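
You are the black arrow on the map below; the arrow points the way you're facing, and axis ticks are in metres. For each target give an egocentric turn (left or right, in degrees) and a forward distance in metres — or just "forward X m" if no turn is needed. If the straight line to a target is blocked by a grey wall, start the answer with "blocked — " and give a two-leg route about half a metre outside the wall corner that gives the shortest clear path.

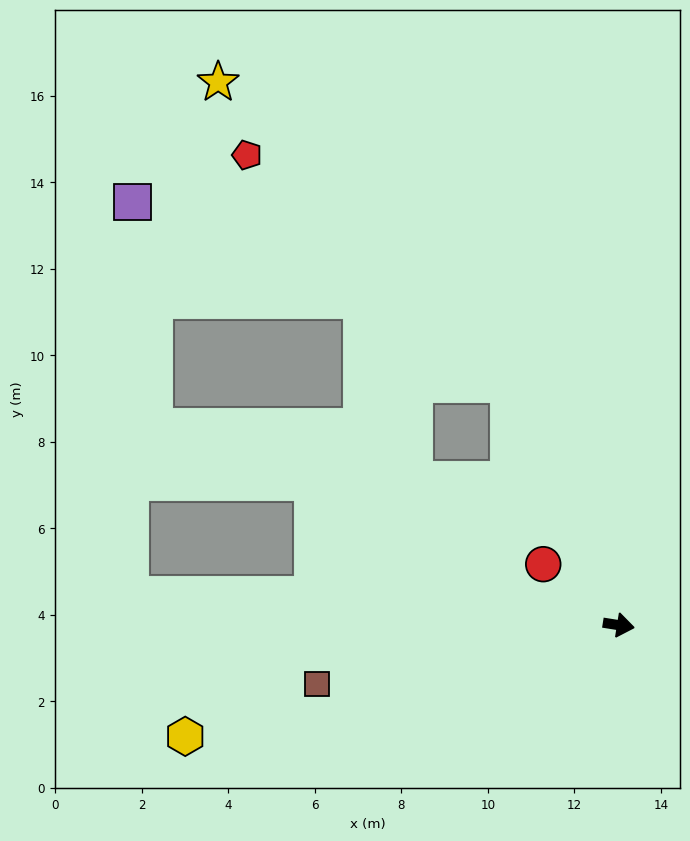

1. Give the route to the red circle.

turn left 150°, forward 2.2 m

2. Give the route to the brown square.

turn right 160°, forward 7.1 m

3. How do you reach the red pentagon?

blocked — turn left 124°, forward 6.1 m, then turn left 24°, forward 8.0 m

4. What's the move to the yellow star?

blocked — turn left 124°, forward 6.1 m, then turn left 19°, forward 9.7 m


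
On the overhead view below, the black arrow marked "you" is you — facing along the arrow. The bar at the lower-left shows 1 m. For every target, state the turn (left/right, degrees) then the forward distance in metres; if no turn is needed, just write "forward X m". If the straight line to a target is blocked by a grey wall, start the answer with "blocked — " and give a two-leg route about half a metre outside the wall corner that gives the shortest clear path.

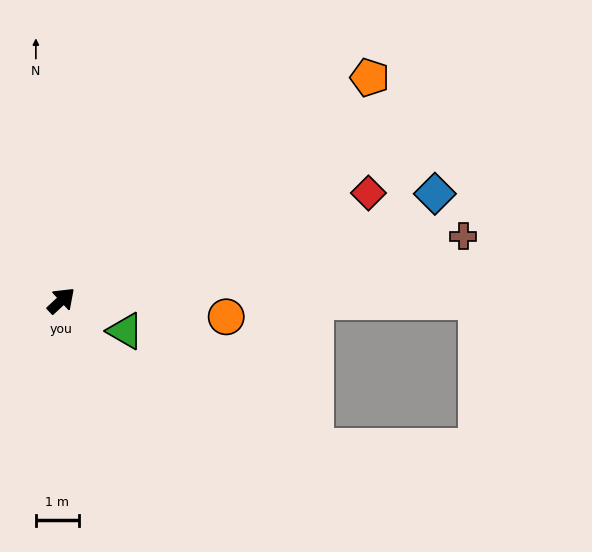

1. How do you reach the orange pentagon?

turn right 7°, forward 8.8 m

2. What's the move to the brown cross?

turn right 34°, forward 9.5 m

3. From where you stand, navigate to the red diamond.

turn right 24°, forward 7.6 m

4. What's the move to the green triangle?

turn right 68°, forward 1.6 m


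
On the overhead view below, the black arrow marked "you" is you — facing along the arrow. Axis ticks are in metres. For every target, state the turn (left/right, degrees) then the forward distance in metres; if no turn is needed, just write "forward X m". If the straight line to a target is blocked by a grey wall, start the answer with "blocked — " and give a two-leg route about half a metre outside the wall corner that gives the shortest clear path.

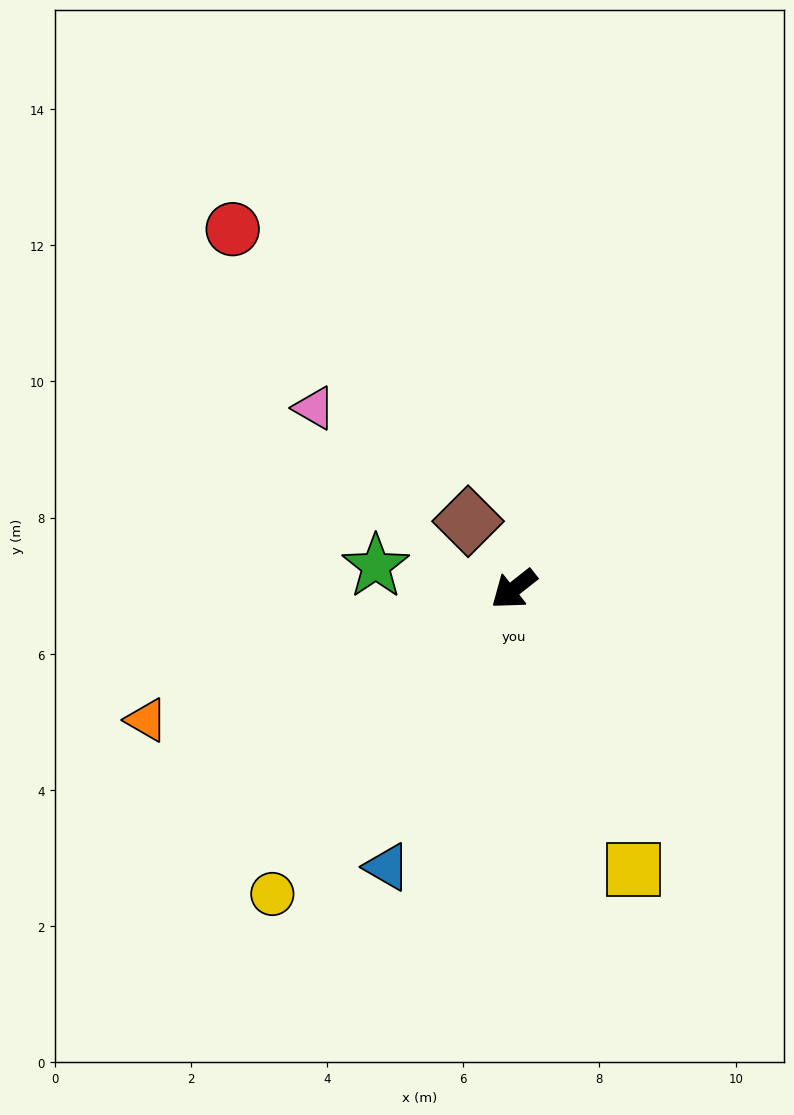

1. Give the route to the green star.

turn right 48°, forward 2.1 m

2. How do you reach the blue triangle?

turn left 27°, forward 4.5 m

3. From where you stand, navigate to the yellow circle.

turn left 13°, forward 5.7 m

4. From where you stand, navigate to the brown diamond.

turn right 94°, forward 1.2 m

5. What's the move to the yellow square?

turn left 75°, forward 4.5 m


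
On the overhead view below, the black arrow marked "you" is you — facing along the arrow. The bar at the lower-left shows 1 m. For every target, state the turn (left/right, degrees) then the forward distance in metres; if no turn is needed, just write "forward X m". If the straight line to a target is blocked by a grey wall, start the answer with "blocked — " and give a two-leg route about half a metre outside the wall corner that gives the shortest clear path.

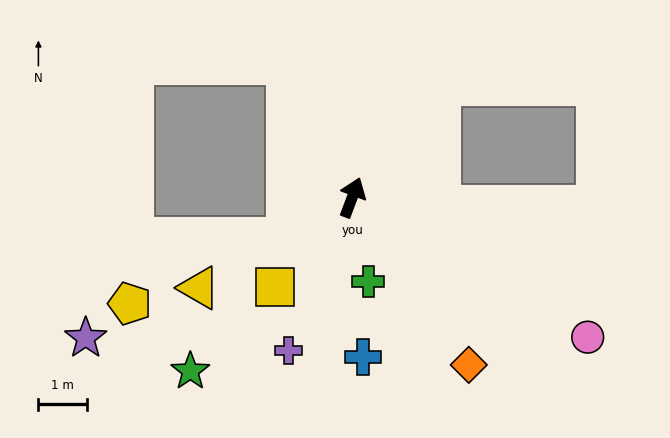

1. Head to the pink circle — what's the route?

turn right 100°, forward 5.7 m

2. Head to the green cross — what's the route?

turn right 149°, forward 1.8 m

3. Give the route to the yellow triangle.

turn left 141°, forward 3.7 m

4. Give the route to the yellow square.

turn left 160°, forward 2.5 m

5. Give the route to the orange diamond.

turn right 125°, forward 4.2 m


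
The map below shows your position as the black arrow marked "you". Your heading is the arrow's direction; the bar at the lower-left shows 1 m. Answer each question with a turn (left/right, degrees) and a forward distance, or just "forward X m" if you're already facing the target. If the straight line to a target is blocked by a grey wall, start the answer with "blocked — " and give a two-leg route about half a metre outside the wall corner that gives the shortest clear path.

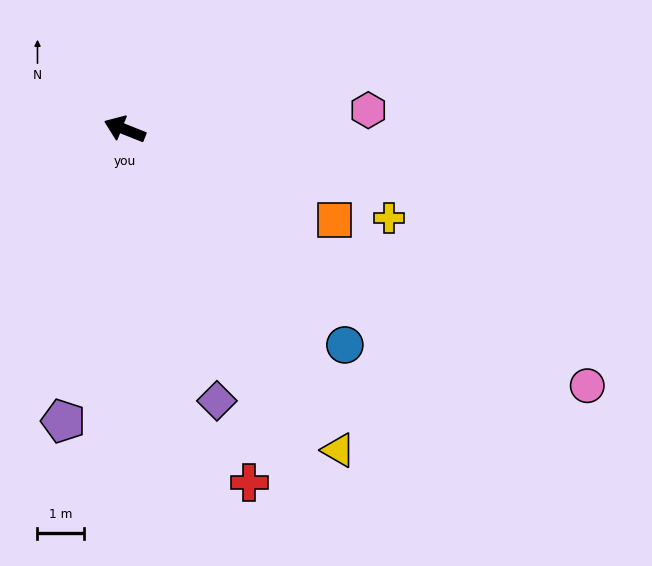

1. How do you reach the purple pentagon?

turn left 100°, forward 6.4 m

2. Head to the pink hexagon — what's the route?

turn right 154°, forward 5.3 m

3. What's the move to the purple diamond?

turn left 130°, forward 6.2 m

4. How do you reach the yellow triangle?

turn left 145°, forward 8.3 m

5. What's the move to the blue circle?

turn left 157°, forward 6.6 m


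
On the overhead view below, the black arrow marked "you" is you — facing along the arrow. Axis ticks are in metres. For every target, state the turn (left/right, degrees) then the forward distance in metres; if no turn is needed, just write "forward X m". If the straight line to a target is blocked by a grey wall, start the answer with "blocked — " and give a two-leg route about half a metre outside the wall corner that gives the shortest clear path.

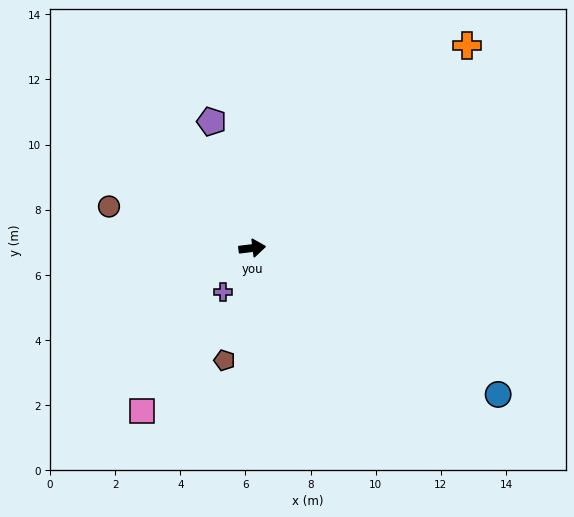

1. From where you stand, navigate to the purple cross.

turn right 130°, forward 1.6 m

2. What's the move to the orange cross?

turn left 36°, forward 9.1 m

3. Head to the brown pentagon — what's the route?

turn right 111°, forward 3.5 m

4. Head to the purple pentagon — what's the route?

turn left 101°, forward 4.1 m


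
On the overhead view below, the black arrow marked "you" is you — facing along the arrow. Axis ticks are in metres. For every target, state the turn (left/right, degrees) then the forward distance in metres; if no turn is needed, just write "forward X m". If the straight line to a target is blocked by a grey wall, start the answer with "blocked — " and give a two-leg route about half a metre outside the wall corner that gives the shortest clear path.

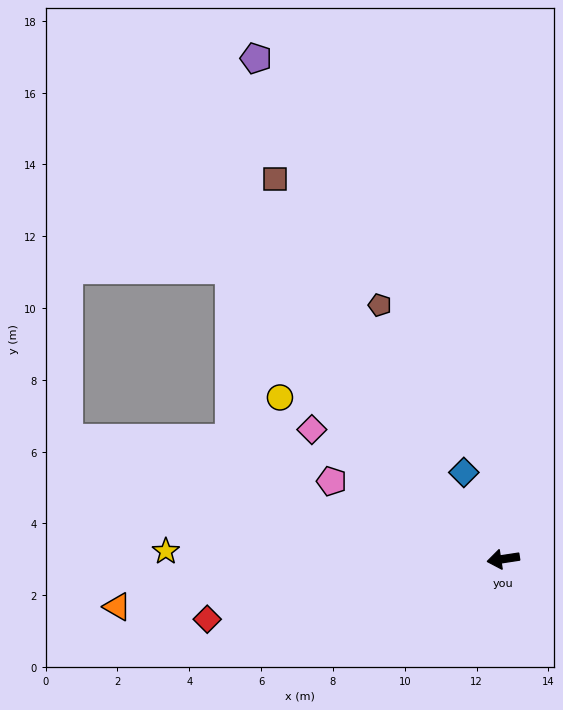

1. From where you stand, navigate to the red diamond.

turn left 3°, forward 8.4 m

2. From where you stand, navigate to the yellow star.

turn right 10°, forward 9.4 m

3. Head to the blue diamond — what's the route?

turn right 74°, forward 2.6 m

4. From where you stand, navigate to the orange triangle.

forward 10.8 m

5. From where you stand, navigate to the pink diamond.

turn right 43°, forward 6.4 m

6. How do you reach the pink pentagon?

turn right 33°, forward 5.2 m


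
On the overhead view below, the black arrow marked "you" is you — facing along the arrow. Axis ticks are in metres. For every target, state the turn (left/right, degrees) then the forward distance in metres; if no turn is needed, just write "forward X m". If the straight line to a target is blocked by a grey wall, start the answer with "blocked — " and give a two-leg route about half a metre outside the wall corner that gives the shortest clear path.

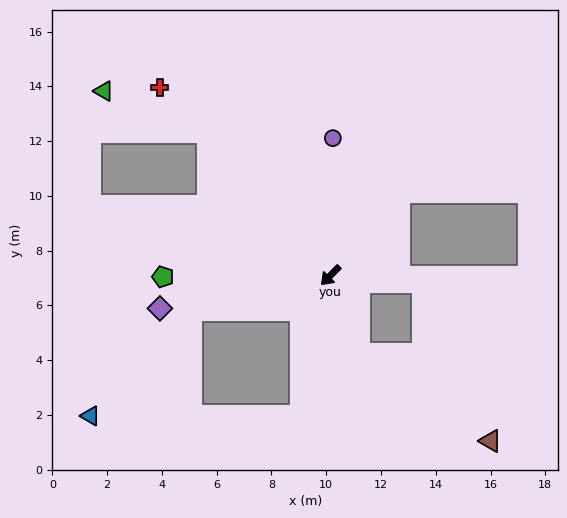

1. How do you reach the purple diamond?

turn right 35°, forward 6.3 m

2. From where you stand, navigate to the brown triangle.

blocked — turn left 64°, forward 3.1 m, then turn left 37°, forward 5.7 m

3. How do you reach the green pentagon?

turn right 45°, forward 6.1 m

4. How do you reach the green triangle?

blocked — turn right 95°, forward 6.9 m, then turn left 28°, forward 4.1 m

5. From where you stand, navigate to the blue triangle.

blocked — turn right 32°, forward 5.2 m, then turn left 33°, forward 5.3 m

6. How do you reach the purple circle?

turn right 136°, forward 5.0 m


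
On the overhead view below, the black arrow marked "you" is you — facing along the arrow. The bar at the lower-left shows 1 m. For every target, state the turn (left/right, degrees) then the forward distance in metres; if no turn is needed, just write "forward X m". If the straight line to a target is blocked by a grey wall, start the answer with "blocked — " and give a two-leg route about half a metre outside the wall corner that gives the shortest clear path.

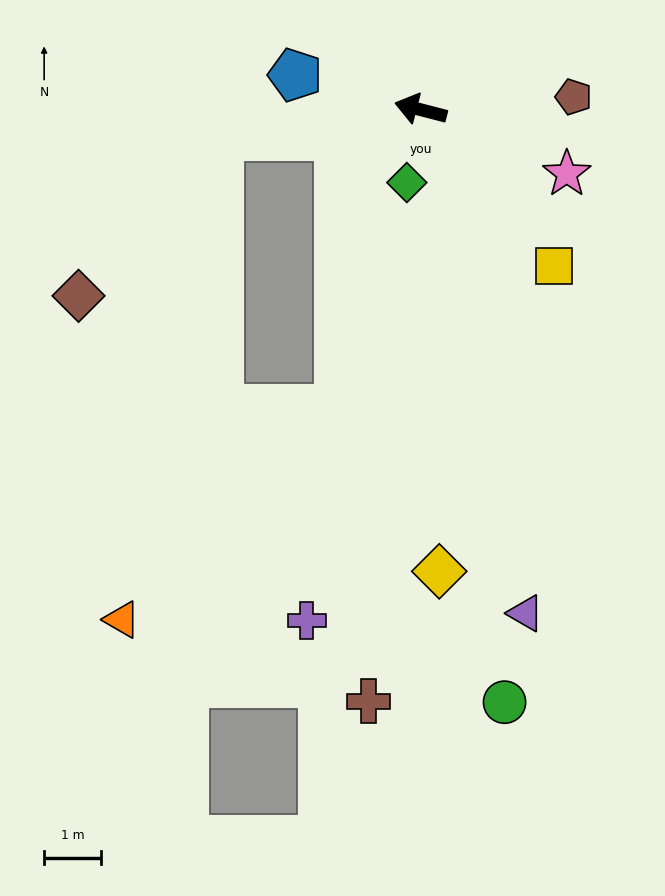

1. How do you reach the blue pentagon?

forward 2.3 m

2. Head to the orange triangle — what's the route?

blocked — turn left 22°, forward 3.6 m, then turn left 71°, forward 8.6 m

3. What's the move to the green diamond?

turn left 94°, forward 1.3 m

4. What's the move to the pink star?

turn left 171°, forward 2.8 m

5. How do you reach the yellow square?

turn left 145°, forward 3.6 m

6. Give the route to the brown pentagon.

turn right 161°, forward 2.7 m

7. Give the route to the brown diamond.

blocked — turn left 22°, forward 3.6 m, then turn left 41°, forward 3.7 m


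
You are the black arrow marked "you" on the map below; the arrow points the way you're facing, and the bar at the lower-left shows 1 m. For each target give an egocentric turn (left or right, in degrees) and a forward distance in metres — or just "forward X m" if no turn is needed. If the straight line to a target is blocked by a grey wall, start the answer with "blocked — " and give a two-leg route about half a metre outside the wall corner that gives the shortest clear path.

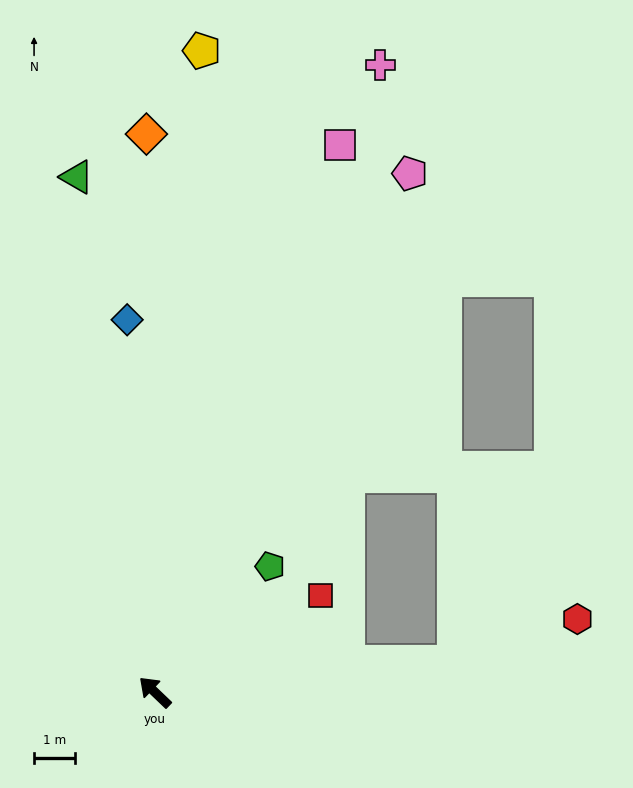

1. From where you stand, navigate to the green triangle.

turn right 38°, forward 12.8 m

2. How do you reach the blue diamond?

turn right 42°, forward 9.1 m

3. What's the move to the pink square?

turn right 65°, forward 14.1 m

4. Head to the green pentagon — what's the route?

turn right 89°, forward 4.2 m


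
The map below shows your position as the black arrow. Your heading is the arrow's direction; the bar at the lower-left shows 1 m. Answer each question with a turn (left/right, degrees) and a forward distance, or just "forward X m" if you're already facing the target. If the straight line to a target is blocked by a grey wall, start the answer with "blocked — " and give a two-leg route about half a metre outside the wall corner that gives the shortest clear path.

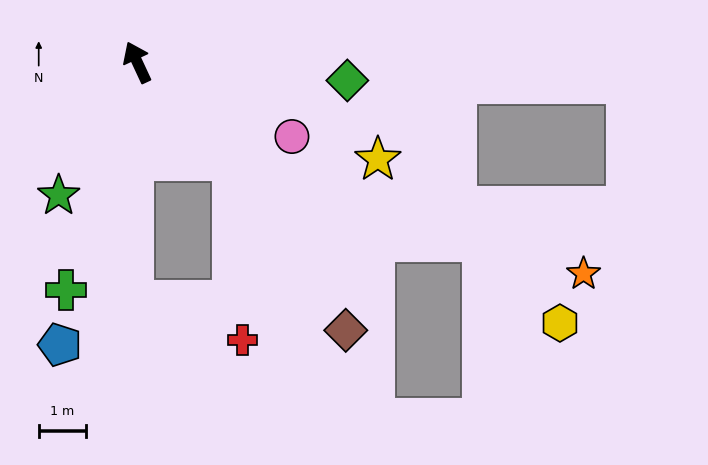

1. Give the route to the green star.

turn left 125°, forward 3.2 m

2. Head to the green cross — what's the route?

turn left 138°, forward 5.0 m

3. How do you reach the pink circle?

turn right 141°, forward 3.6 m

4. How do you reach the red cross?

blocked — turn right 161°, forward 2.9 m, then turn right 41°, forward 3.8 m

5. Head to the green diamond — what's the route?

turn right 120°, forward 4.4 m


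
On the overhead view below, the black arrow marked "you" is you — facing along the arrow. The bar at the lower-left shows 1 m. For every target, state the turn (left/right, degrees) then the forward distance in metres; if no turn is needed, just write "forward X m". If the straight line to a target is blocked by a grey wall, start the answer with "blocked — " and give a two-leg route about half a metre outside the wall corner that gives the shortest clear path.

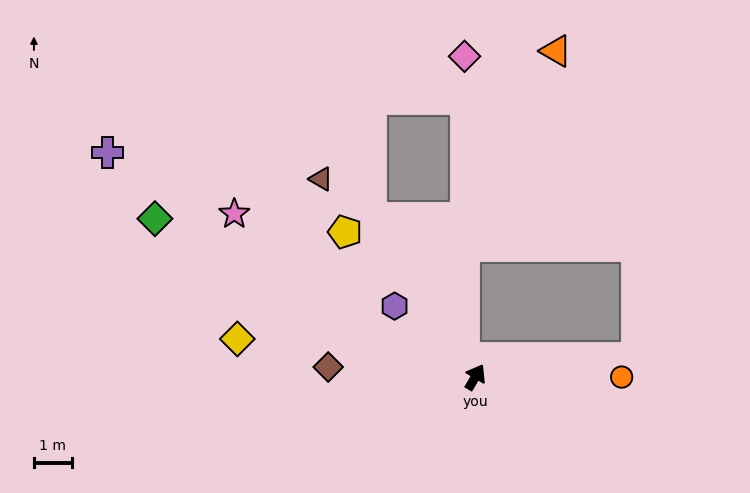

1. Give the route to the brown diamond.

turn left 117°, forward 3.9 m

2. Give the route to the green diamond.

turn left 94°, forward 9.4 m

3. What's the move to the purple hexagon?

turn left 79°, forward 2.8 m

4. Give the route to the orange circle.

turn right 59°, forward 3.9 m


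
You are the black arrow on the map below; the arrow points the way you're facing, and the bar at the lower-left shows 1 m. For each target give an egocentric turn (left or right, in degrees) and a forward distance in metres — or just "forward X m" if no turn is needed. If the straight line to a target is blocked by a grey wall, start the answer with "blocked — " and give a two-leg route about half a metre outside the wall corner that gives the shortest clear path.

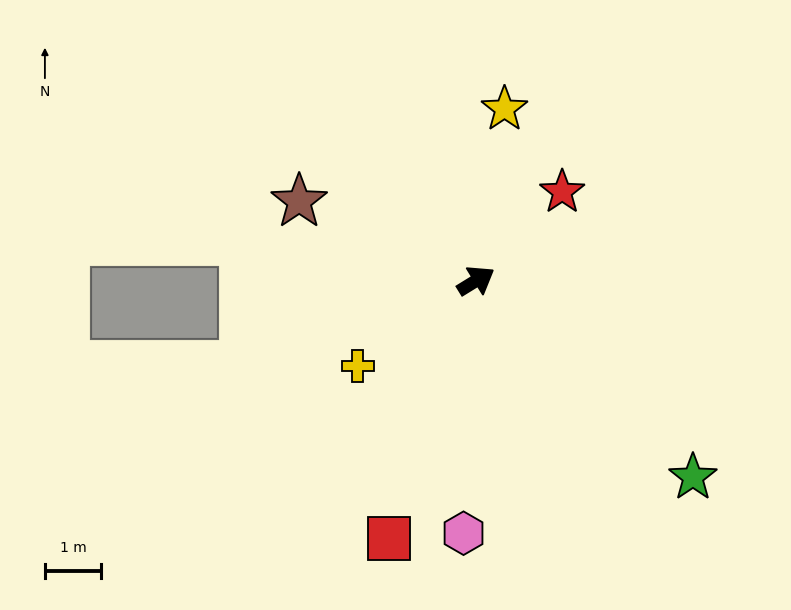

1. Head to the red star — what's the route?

turn left 14°, forward 2.2 m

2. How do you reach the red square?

turn right 140°, forward 4.8 m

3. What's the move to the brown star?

turn left 124°, forward 3.4 m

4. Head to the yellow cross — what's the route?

turn right 176°, forward 2.6 m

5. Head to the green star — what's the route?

turn right 74°, forward 5.2 m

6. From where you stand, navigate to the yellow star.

turn left 49°, forward 3.1 m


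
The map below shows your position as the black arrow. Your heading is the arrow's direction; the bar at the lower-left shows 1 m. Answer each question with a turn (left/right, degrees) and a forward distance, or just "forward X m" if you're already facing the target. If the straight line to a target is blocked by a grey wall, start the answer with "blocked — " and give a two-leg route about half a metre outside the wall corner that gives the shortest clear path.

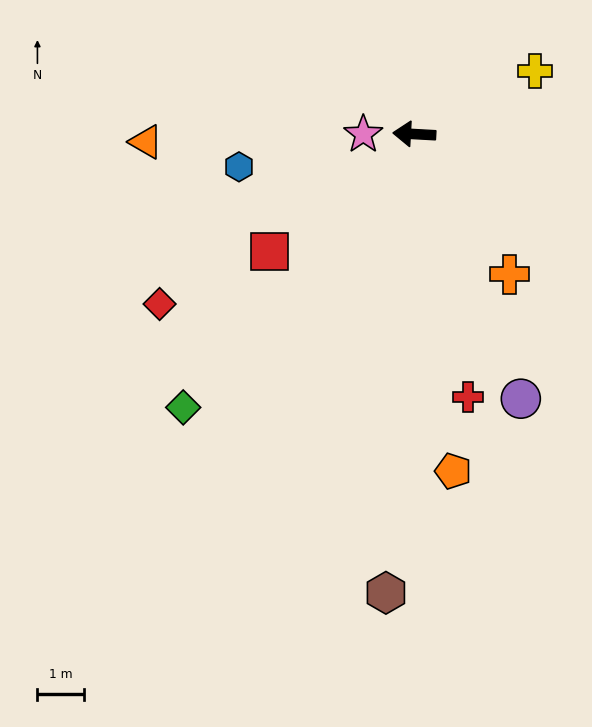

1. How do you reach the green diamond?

turn left 53°, forward 7.8 m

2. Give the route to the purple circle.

turn left 115°, forward 6.2 m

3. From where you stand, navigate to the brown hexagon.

turn left 90°, forward 10.0 m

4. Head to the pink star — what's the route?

turn left 3°, forward 1.1 m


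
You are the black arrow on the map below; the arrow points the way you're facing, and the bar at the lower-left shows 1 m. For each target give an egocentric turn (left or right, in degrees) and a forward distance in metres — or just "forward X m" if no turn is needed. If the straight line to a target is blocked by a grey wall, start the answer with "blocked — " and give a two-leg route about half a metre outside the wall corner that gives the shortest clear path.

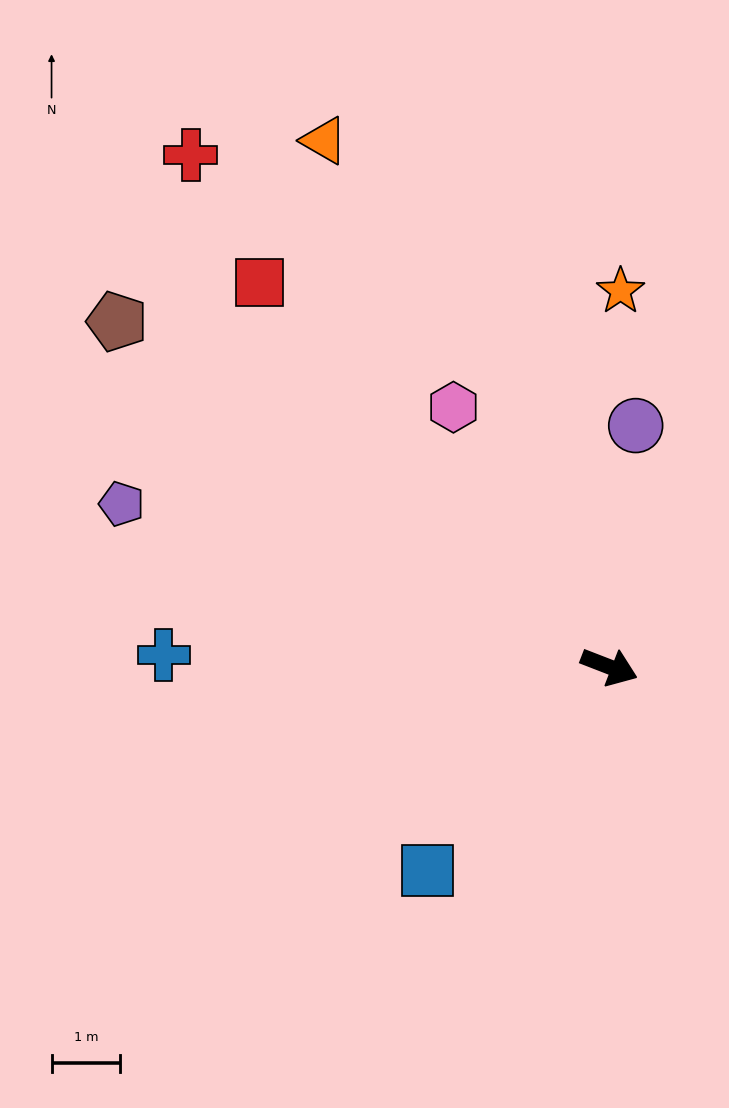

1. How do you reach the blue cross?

turn right 160°, forward 6.5 m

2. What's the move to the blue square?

turn right 111°, forward 4.0 m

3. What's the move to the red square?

turn left 153°, forward 7.5 m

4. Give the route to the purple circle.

turn left 105°, forward 3.5 m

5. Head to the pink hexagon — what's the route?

turn left 142°, forward 4.4 m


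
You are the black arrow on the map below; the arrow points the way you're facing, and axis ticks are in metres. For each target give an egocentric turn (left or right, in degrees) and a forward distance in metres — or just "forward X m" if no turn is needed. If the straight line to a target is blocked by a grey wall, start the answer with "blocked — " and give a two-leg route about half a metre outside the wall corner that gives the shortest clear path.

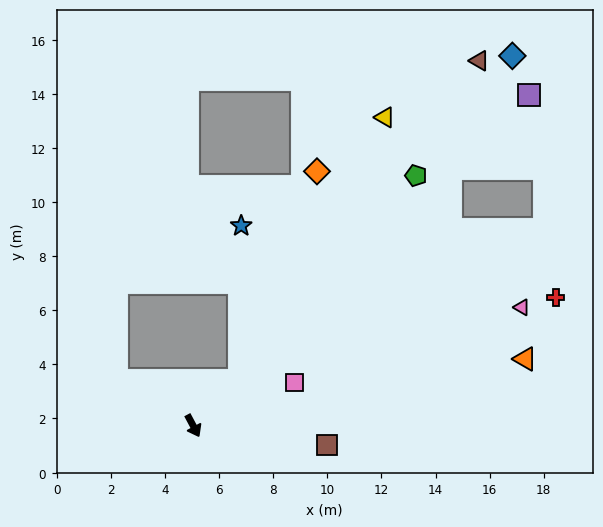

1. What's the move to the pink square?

turn left 85°, forward 4.1 m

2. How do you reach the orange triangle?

turn left 73°, forward 12.5 m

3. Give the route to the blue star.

blocked — turn left 106°, forward 2.4 m, then turn left 45°, forward 5.7 m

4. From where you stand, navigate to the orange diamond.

blocked — turn left 106°, forward 2.4 m, then turn left 26°, forward 8.2 m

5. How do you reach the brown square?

turn left 54°, forward 5.0 m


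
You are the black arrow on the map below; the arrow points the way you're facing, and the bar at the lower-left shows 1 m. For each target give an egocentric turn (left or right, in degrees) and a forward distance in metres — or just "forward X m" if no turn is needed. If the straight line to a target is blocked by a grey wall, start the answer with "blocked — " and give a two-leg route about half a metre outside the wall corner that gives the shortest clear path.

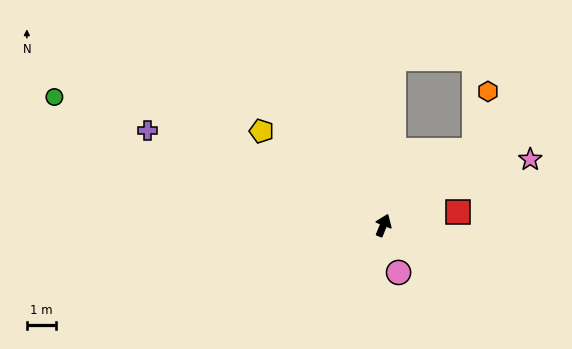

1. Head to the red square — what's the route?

turn right 58°, forward 2.6 m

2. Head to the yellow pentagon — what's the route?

turn left 74°, forward 5.3 m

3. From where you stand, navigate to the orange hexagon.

blocked — turn right 28°, forward 4.0 m, then turn left 37°, forward 2.1 m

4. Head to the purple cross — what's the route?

turn left 90°, forward 8.7 m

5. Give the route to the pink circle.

turn right 140°, forward 1.7 m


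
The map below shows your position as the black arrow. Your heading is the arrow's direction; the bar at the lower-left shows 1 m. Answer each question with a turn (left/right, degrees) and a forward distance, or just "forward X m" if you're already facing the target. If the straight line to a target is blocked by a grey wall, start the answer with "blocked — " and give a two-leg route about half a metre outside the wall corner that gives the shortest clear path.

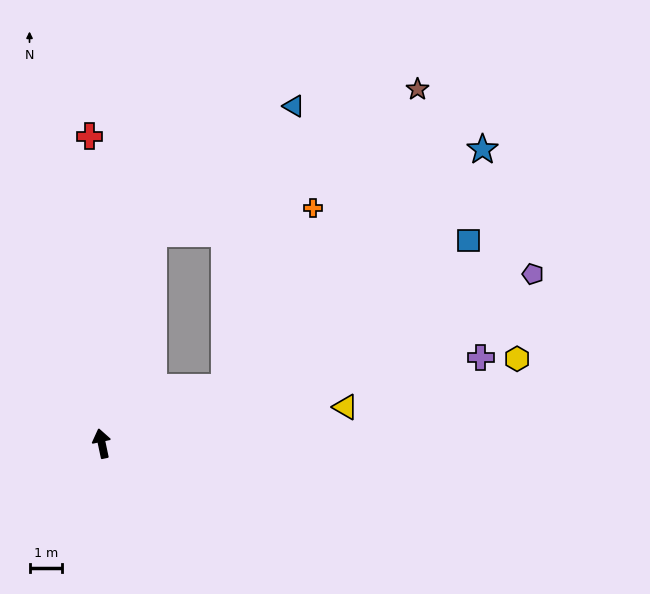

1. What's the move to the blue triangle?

blocked — turn right 26°, forward 6.7 m, then turn right 34°, forward 5.8 m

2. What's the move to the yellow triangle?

turn right 93°, forward 7.6 m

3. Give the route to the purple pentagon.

turn right 80°, forward 14.3 m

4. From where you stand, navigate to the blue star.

blocked — turn right 77°, forward 4.2 m, then turn left 18°, forward 10.8 m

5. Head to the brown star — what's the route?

blocked — turn right 77°, forward 4.2 m, then turn left 32°, forward 11.0 m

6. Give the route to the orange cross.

blocked — turn right 77°, forward 4.2 m, then turn left 39°, forward 6.2 m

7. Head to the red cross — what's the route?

turn right 10°, forward 9.5 m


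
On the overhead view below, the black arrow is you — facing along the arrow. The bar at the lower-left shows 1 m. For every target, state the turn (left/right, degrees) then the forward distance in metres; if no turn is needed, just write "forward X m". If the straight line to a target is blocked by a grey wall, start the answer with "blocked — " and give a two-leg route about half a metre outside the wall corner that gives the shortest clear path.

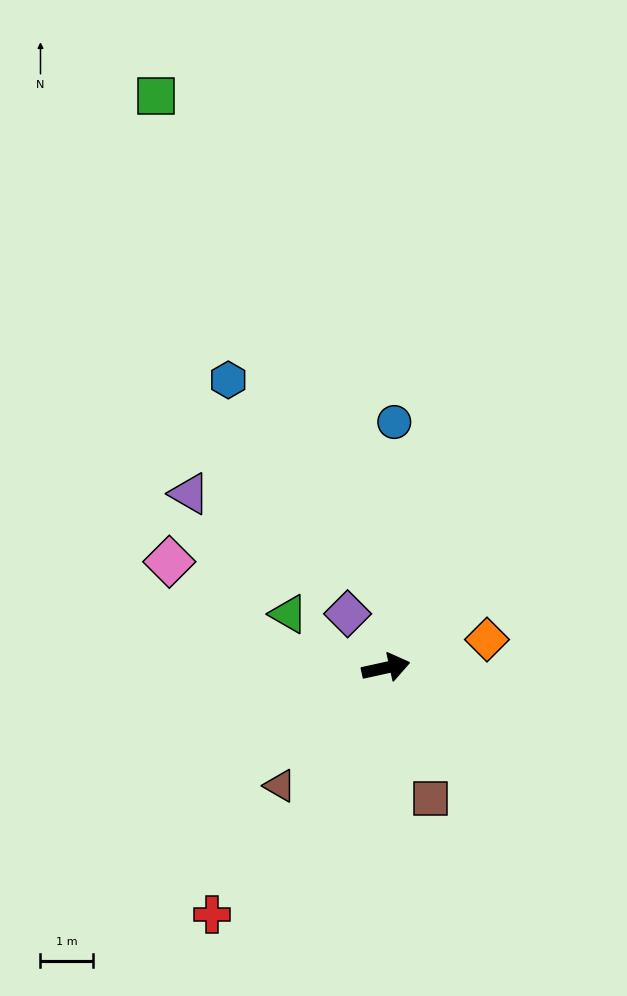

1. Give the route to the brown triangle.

turn right 144°, forward 3.0 m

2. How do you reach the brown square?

turn right 84°, forward 2.6 m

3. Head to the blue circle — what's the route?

turn left 76°, forward 4.7 m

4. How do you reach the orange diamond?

turn left 3°, forward 2.0 m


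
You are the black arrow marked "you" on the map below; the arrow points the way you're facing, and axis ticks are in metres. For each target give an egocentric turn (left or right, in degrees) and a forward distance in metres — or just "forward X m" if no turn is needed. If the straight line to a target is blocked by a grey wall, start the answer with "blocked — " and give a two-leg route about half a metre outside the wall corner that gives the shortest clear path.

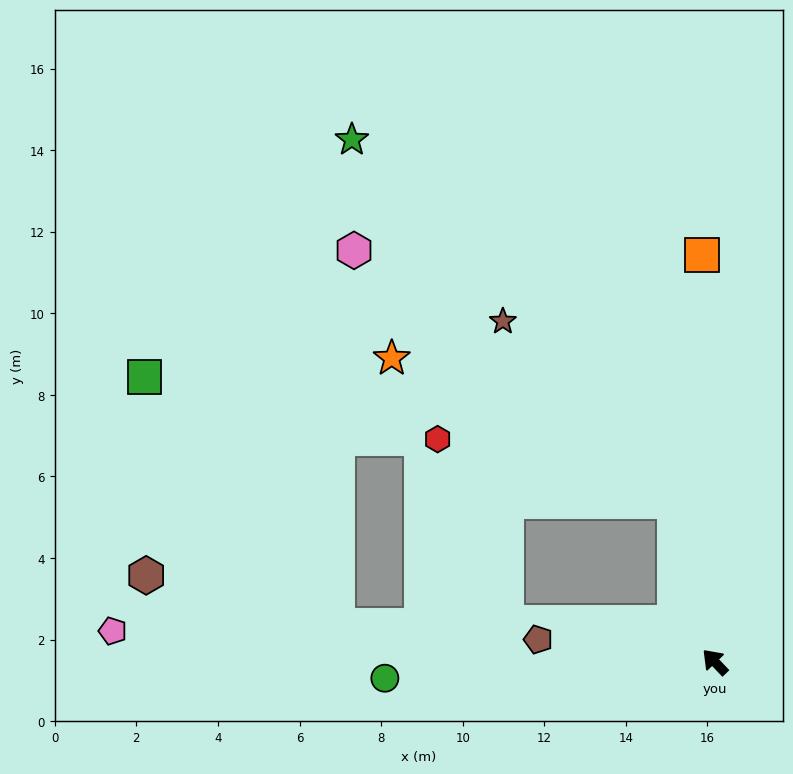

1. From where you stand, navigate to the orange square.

turn right 42°, forward 10.0 m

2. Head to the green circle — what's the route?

turn left 49°, forward 8.1 m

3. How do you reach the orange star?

blocked — turn right 29°, forward 4.1 m, then turn left 49°, forward 7.8 m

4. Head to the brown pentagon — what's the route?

turn left 39°, forward 4.4 m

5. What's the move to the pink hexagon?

blocked — turn right 29°, forward 4.1 m, then turn left 37°, forward 10.0 m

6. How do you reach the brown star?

blocked — turn right 29°, forward 4.1 m, then turn left 29°, forward 6.1 m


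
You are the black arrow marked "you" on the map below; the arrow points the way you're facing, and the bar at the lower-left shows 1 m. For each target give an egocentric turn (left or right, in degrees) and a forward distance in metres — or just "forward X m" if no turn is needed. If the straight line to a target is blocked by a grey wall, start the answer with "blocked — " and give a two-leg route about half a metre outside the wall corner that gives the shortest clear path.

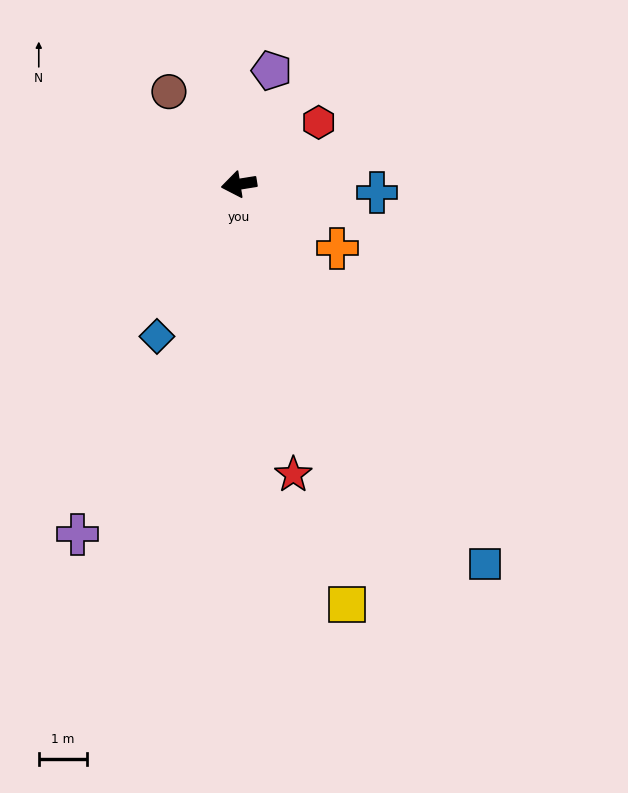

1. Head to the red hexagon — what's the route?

turn right 151°, forward 2.1 m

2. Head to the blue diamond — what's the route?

turn left 53°, forward 3.6 m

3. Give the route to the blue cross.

turn left 167°, forward 2.9 m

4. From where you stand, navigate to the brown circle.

turn right 62°, forward 2.4 m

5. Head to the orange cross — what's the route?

turn left 138°, forward 2.4 m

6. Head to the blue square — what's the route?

turn left 114°, forward 9.4 m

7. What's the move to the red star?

turn left 92°, forward 6.1 m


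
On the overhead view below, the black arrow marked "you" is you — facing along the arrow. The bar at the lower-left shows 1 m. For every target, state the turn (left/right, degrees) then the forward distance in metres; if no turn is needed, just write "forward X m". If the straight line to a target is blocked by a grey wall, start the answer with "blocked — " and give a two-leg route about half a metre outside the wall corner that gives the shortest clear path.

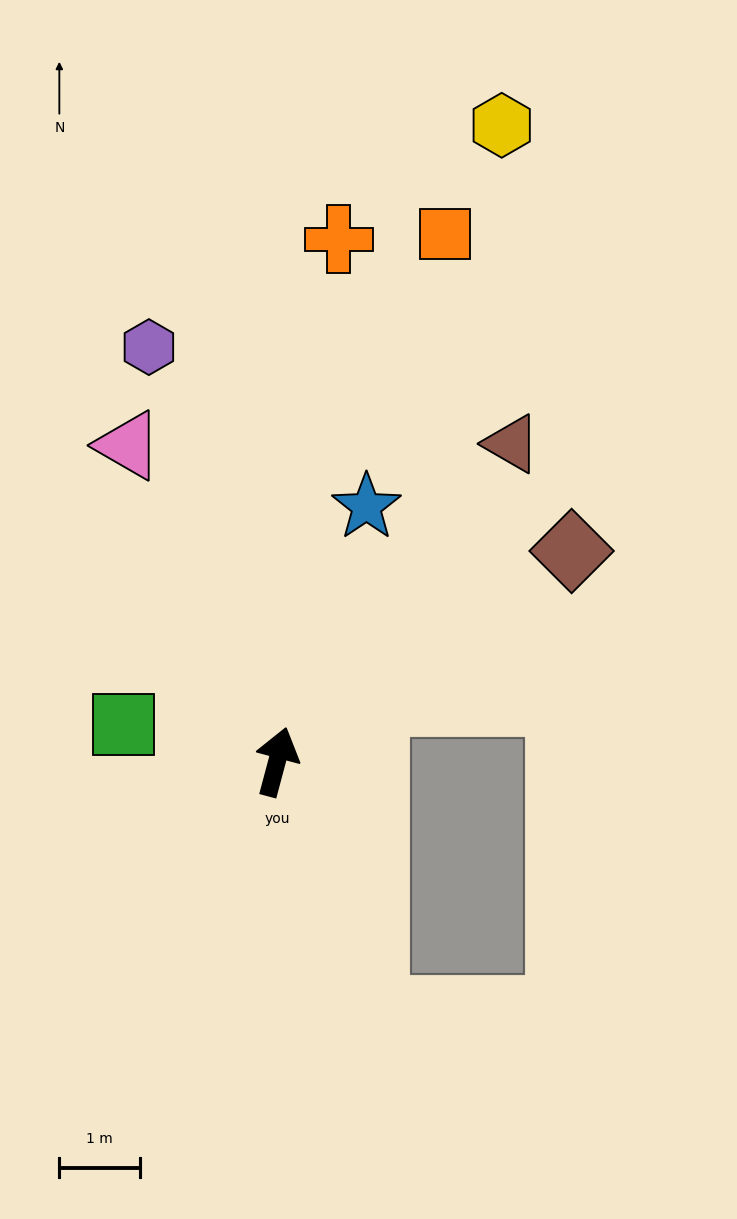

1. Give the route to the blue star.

turn right 4°, forward 3.4 m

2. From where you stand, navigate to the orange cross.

turn left 8°, forward 6.5 m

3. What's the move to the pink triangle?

turn left 40°, forward 4.4 m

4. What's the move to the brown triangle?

turn right 21°, forward 4.9 m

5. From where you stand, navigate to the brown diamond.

turn right 39°, forward 4.5 m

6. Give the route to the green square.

turn left 91°, forward 2.0 m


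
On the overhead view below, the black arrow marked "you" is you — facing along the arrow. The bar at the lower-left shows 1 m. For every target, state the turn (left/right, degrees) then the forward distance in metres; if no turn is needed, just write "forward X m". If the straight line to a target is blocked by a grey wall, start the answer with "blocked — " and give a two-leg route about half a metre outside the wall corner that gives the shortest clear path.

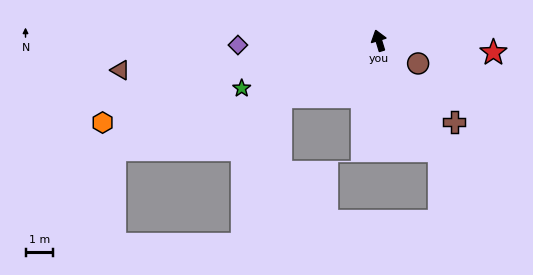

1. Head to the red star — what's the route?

turn right 113°, forward 4.1 m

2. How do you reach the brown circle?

turn right 137°, forward 1.6 m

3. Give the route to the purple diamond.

turn left 75°, forward 5.1 m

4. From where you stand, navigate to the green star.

turn left 92°, forward 5.2 m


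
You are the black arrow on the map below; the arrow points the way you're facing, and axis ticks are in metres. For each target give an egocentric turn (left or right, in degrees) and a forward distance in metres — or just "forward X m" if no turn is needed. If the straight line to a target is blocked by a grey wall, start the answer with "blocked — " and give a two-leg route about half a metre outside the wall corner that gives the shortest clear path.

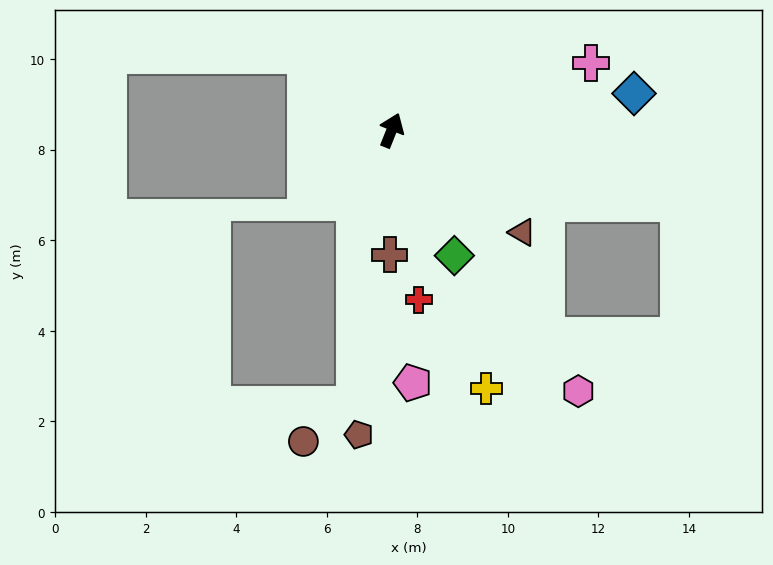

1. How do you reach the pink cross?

turn right 50°, forward 4.6 m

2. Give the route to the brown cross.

turn right 159°, forward 2.8 m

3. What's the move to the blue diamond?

turn right 60°, forward 5.4 m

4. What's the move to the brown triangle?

turn right 106°, forward 3.7 m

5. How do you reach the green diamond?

turn right 132°, forward 3.1 m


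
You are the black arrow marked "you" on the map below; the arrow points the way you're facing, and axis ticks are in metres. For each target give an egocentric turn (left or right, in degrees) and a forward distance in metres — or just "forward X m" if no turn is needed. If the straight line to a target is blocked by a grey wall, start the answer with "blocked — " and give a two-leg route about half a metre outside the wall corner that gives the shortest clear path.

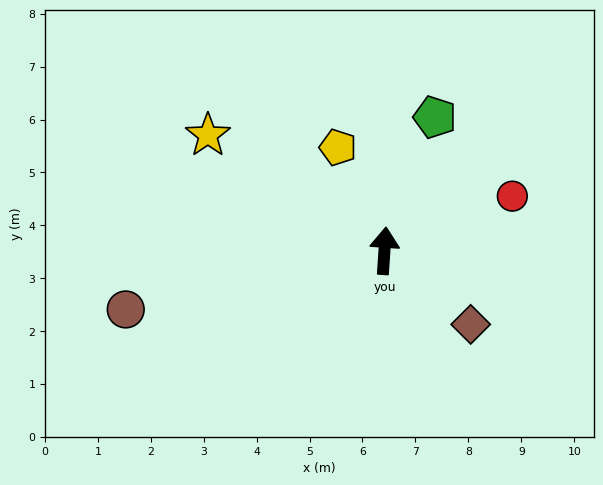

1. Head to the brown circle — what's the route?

turn left 107°, forward 5.0 m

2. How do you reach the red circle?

turn right 63°, forward 2.6 m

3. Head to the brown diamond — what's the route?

turn right 127°, forward 2.1 m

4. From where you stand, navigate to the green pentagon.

turn right 17°, forward 2.7 m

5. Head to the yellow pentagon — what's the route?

turn left 28°, forward 2.1 m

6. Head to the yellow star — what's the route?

turn left 61°, forward 4.0 m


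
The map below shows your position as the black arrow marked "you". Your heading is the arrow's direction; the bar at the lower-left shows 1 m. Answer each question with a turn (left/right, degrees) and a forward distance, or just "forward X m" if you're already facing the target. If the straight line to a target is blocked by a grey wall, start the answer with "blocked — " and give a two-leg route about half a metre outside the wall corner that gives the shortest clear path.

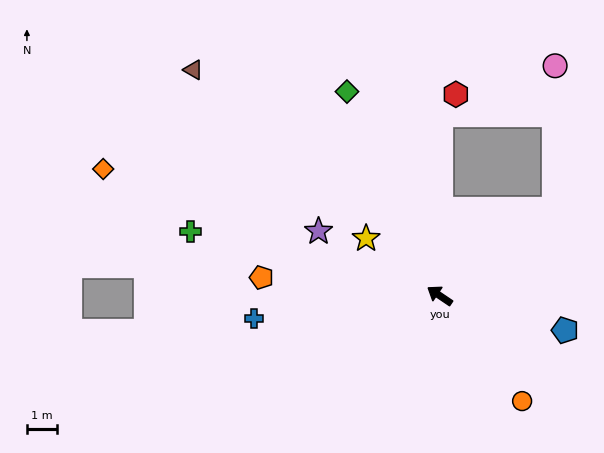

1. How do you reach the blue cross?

turn left 41°, forward 6.3 m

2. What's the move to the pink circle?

blocked — turn right 109°, forward 4.8 m, then turn left 53°, forward 4.8 m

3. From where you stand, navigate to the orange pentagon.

turn left 28°, forward 6.0 m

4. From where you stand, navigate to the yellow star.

turn right 4°, forward 3.1 m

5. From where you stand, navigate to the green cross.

turn left 20°, forward 8.6 m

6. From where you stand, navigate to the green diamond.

turn right 32°, forward 7.5 m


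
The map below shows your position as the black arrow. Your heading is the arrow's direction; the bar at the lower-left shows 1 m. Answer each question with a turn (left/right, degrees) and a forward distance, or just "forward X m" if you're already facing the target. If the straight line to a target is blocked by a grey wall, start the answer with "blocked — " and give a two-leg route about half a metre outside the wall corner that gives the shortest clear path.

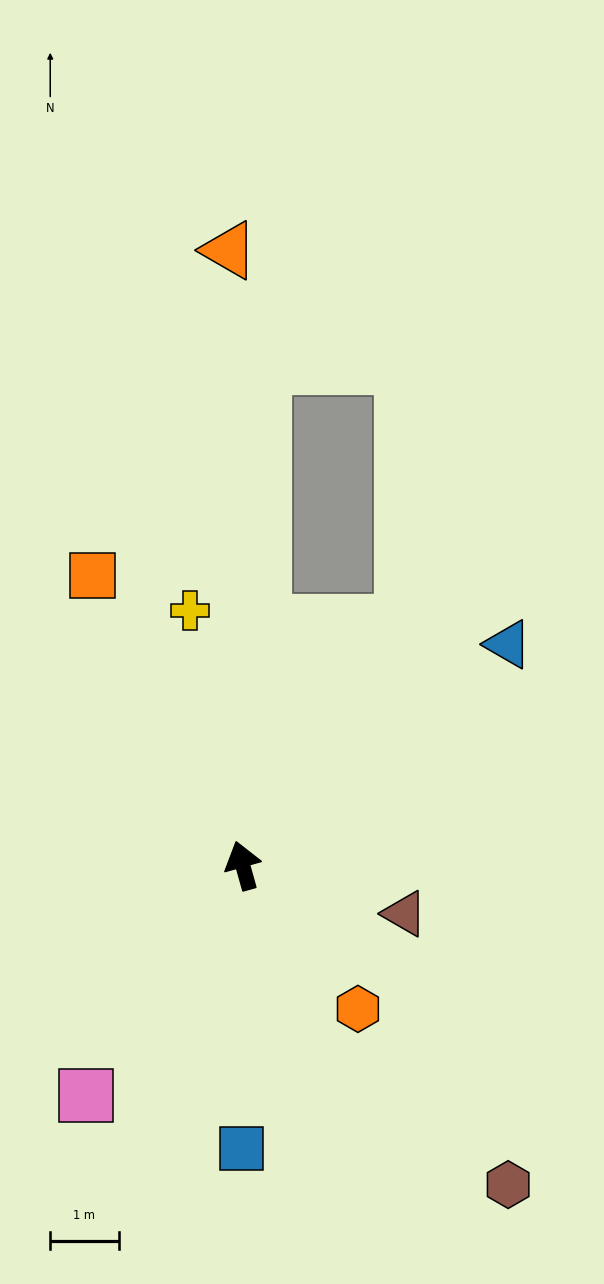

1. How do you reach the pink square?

turn left 130°, forward 4.1 m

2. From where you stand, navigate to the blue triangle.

turn right 66°, forward 5.0 m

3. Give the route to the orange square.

turn left 12°, forward 4.8 m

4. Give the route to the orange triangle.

turn right 14°, forward 9.0 m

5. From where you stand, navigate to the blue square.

turn left 164°, forward 4.1 m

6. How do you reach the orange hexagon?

turn right 157°, forward 2.7 m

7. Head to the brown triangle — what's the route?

turn right 122°, forward 2.5 m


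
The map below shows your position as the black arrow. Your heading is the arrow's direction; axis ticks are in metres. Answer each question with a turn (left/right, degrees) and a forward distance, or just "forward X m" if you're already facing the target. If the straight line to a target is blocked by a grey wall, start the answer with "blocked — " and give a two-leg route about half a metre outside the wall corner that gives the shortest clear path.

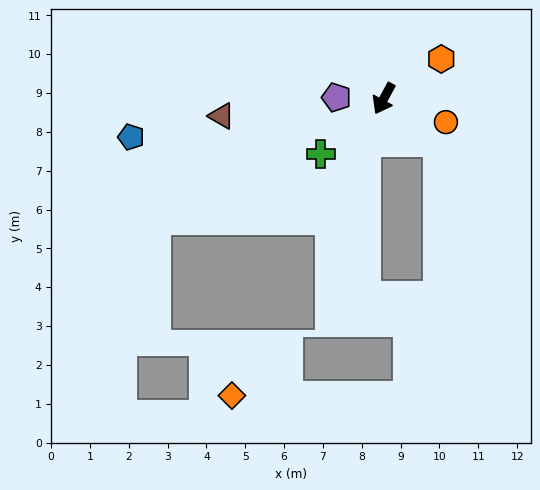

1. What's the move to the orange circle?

turn left 98°, forward 1.7 m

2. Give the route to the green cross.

turn right 20°, forward 2.2 m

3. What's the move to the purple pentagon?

turn right 63°, forward 1.2 m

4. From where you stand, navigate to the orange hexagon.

turn left 153°, forward 1.8 m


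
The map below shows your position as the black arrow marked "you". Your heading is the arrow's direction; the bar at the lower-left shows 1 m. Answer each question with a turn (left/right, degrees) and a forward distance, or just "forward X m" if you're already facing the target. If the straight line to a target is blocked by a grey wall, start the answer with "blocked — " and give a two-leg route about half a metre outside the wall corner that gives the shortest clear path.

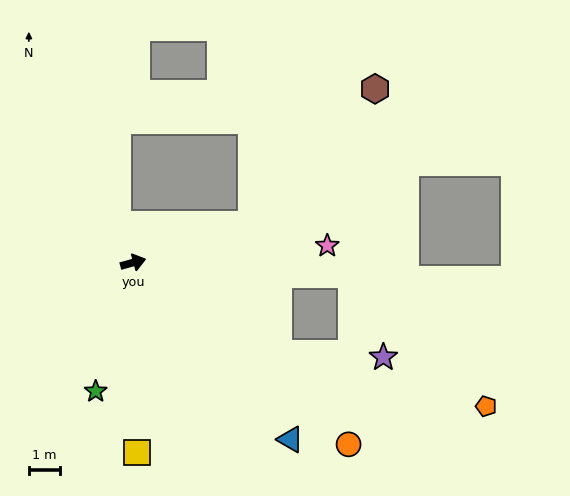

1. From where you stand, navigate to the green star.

turn right 122°, forward 4.3 m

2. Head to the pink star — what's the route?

turn right 11°, forward 6.3 m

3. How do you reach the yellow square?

turn right 104°, forward 6.1 m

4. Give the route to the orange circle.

turn right 56°, forward 9.1 m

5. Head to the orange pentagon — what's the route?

blocked — turn right 47°, forward 5.5 m, then turn left 17°, forward 6.9 m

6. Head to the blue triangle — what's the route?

turn right 64°, forward 7.6 m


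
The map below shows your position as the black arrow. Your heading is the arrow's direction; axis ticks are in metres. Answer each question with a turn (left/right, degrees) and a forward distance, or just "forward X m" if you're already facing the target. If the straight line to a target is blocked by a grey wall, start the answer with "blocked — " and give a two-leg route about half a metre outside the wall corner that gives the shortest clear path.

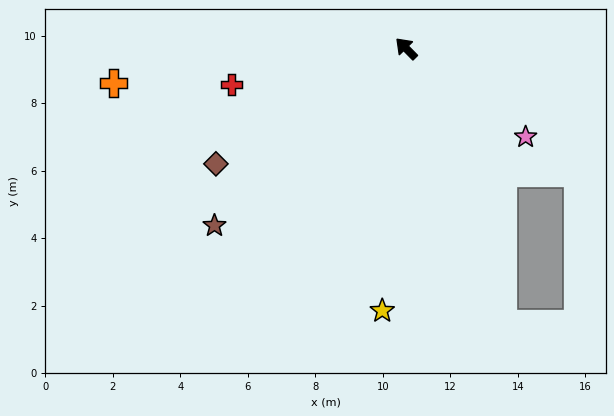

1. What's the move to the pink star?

turn right 171°, forward 4.4 m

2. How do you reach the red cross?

turn left 57°, forward 5.3 m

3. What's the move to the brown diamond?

turn left 77°, forward 6.6 m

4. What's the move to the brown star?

turn left 88°, forward 7.7 m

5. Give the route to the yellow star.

turn left 130°, forward 7.8 m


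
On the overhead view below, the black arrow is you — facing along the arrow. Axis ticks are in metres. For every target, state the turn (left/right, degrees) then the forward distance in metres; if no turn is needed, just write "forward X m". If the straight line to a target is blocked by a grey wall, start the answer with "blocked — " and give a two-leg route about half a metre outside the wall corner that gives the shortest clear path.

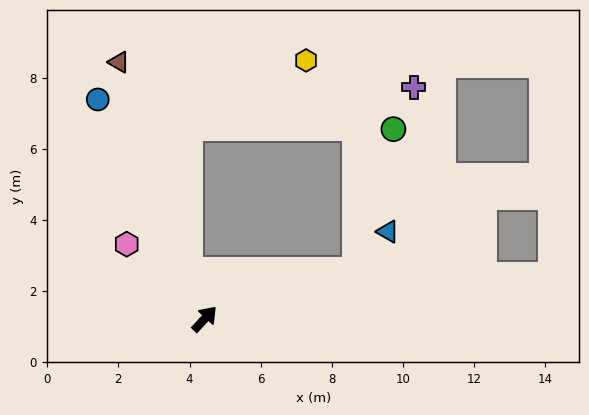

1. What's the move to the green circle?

blocked — turn right 30°, forward 4.5 m, then turn left 58°, forward 4.1 m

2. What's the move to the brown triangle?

turn left 61°, forward 7.6 m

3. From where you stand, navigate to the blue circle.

turn left 69°, forward 6.9 m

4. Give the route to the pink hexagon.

turn left 89°, forward 3.0 m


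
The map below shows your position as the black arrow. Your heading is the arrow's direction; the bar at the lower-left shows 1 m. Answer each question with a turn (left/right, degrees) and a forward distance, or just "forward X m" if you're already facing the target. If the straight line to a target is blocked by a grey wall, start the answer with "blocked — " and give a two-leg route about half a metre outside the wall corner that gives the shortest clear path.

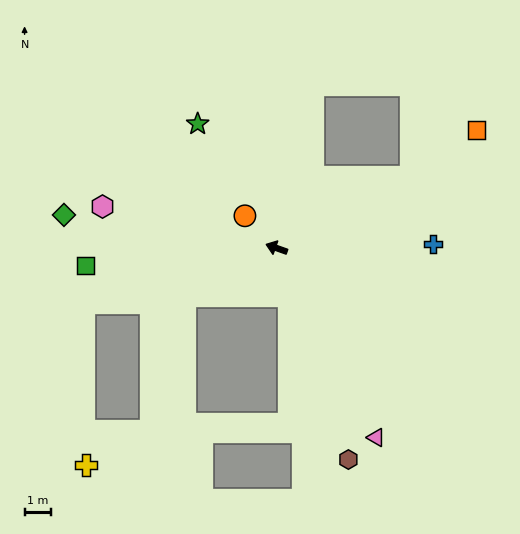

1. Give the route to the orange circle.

turn right 26°, forward 1.7 m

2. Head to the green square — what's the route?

turn left 25°, forward 7.4 m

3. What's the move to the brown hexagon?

turn left 128°, forward 8.6 m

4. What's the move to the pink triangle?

turn left 137°, forward 8.2 m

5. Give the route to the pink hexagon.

turn left 6°, forward 6.9 m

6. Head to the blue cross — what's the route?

turn right 159°, forward 6.0 m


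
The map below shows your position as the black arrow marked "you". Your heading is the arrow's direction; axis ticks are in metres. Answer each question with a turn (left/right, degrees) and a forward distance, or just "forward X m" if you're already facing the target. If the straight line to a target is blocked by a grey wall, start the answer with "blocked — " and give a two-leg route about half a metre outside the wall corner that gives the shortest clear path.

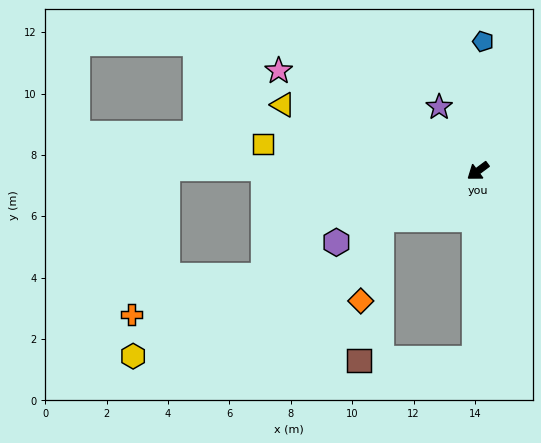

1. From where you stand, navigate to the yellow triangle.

turn right 55°, forward 6.7 m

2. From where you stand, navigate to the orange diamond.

blocked — turn right 10°, forward 3.5 m, then turn left 49°, forward 2.8 m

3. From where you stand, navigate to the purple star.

turn right 95°, forward 2.4 m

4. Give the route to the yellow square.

turn right 44°, forward 7.1 m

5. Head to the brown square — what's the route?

blocked — turn left 52°, forward 6.1 m, then turn right 88°, forward 3.8 m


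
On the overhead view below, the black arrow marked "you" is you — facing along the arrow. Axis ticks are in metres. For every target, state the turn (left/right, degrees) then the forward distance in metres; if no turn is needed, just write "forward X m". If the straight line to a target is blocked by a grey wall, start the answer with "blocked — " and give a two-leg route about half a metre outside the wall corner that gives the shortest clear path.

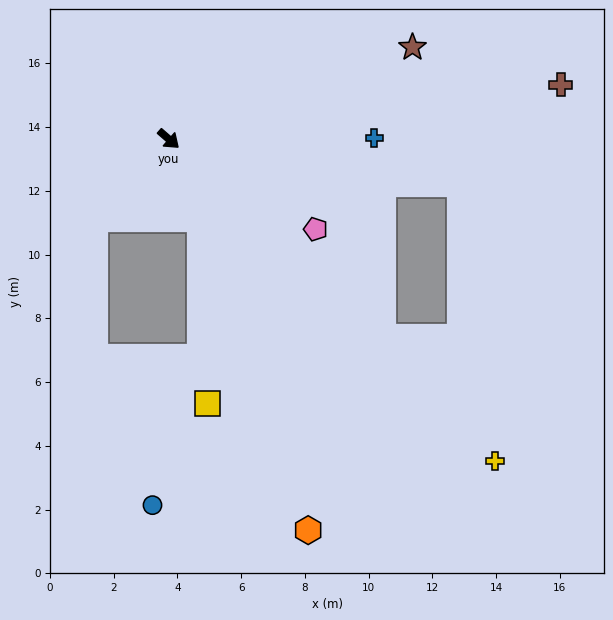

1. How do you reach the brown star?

turn left 62°, forward 8.2 m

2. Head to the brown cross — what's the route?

turn left 49°, forward 12.4 m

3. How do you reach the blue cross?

turn left 41°, forward 6.5 m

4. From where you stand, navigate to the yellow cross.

turn right 4°, forward 14.4 m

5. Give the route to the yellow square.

blocked — turn right 27°, forward 2.7 m, then turn right 20°, forward 5.8 m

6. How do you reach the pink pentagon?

turn left 10°, forward 5.4 m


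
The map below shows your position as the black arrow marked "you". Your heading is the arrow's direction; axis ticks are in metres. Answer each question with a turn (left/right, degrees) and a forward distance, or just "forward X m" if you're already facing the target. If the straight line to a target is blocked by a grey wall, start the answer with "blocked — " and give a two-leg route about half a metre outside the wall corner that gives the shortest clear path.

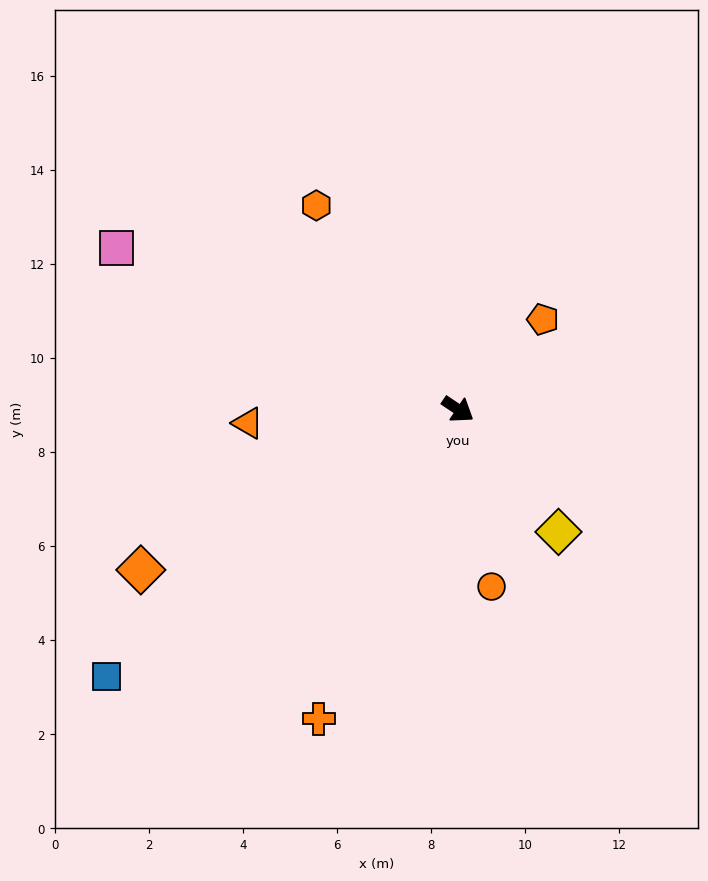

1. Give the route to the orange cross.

turn right 80°, forward 7.2 m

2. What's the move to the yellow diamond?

turn right 17°, forward 3.4 m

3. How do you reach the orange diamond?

turn right 119°, forward 7.6 m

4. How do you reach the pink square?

turn right 171°, forward 8.0 m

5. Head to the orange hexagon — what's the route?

turn left 159°, forward 5.3 m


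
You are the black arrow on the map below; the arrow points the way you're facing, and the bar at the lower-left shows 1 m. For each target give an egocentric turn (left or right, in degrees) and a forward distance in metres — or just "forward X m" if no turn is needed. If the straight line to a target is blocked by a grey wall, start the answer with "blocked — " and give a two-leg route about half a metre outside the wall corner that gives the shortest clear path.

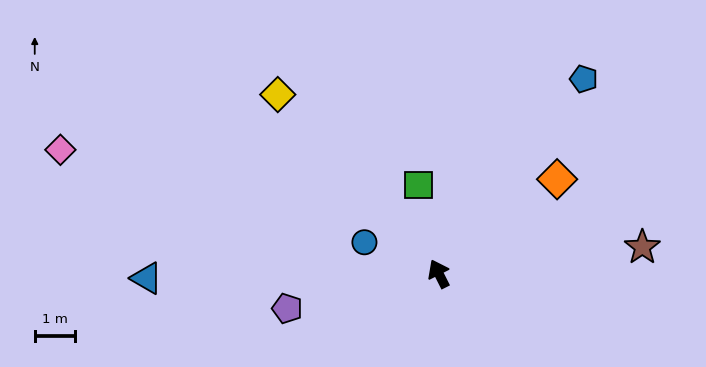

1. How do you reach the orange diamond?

turn right 78°, forward 3.8 m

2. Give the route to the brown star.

turn right 109°, forward 5.1 m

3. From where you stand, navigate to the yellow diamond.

turn left 15°, forward 6.0 m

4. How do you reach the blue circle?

turn left 40°, forward 2.0 m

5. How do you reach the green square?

turn right 14°, forward 2.3 m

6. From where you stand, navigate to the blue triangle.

turn left 64°, forward 7.3 m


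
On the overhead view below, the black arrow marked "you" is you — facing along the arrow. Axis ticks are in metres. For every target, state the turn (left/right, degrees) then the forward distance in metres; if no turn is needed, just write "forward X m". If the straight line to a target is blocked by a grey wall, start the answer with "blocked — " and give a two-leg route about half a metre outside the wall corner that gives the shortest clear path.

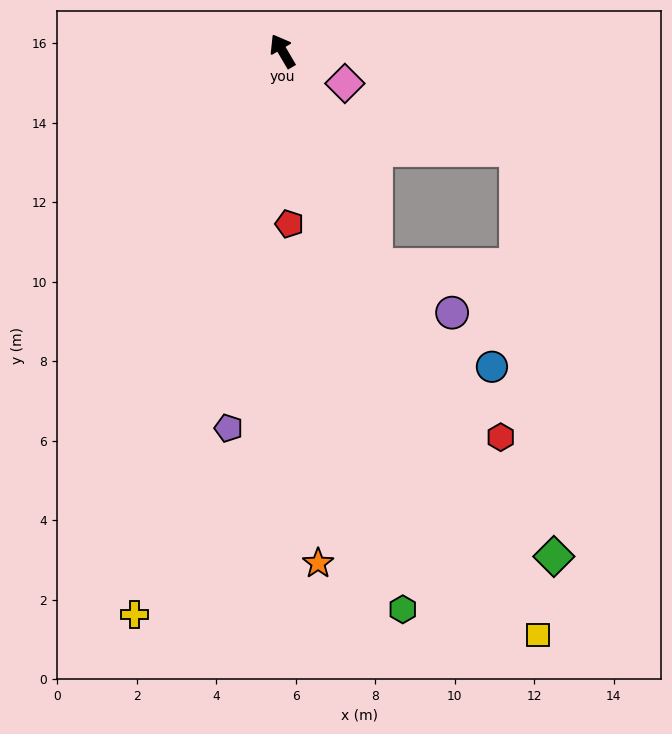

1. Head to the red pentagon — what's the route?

turn left 152°, forward 4.4 m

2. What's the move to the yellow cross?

turn left 135°, forward 14.7 m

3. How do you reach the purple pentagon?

turn left 141°, forward 9.6 m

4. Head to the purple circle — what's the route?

blocked — turn left 173°, forward 5.9 m, then turn left 35°, forward 2.3 m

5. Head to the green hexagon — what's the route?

turn left 162°, forward 14.4 m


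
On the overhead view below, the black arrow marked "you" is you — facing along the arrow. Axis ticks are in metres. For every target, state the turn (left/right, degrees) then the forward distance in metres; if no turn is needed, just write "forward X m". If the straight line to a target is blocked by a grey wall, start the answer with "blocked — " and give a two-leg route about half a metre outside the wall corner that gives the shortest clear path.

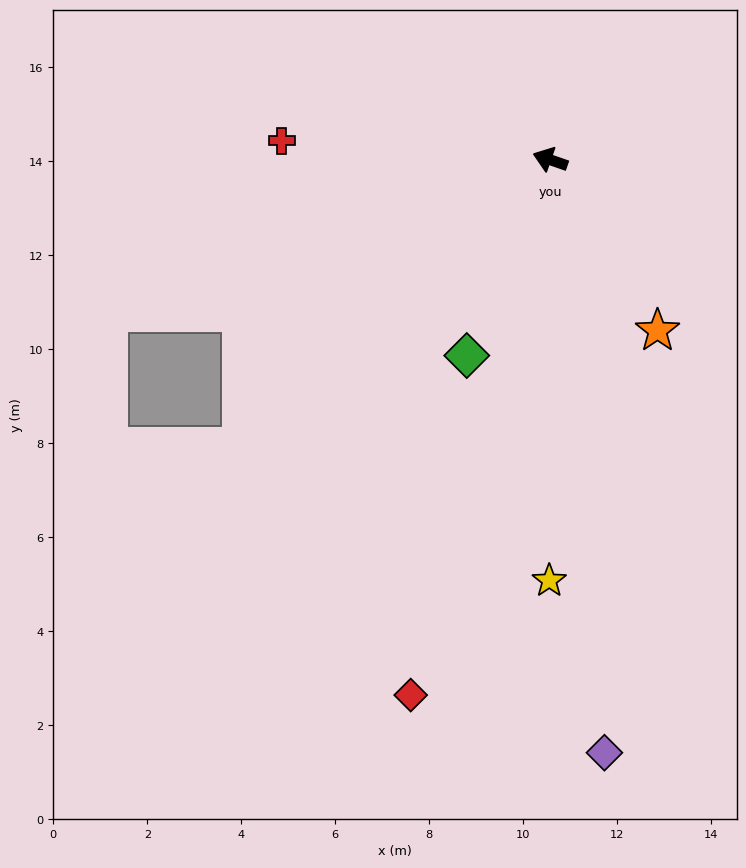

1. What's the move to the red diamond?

turn left 95°, forward 11.8 m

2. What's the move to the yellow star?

turn left 109°, forward 9.0 m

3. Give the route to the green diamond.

turn left 86°, forward 4.5 m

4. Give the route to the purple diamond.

turn left 114°, forward 12.7 m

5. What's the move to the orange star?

turn left 141°, forward 4.3 m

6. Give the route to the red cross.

turn left 15°, forward 5.7 m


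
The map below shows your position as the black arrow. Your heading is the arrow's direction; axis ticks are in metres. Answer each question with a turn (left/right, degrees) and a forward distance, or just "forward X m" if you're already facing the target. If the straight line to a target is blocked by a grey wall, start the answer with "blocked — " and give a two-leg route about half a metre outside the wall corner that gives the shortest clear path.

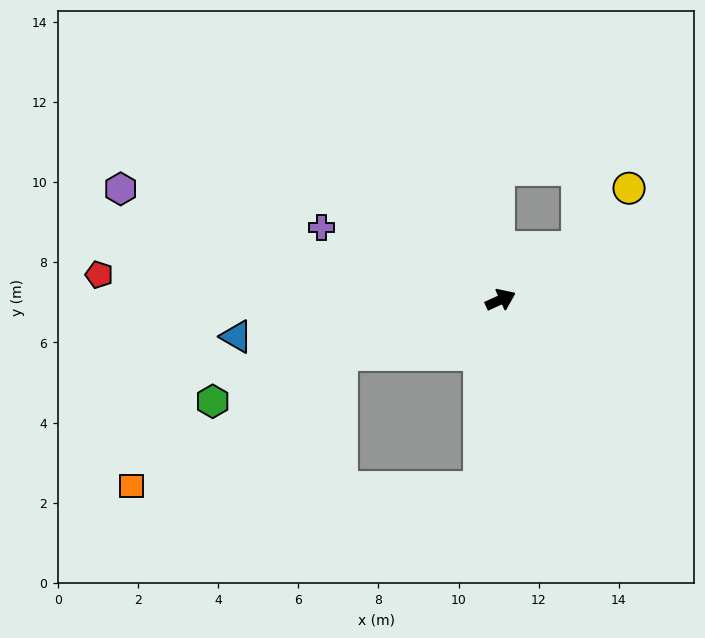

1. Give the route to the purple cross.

turn left 134°, forward 4.8 m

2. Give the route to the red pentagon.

turn left 152°, forward 10.0 m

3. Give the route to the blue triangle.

turn left 163°, forward 6.7 m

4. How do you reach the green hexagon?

turn left 175°, forward 7.6 m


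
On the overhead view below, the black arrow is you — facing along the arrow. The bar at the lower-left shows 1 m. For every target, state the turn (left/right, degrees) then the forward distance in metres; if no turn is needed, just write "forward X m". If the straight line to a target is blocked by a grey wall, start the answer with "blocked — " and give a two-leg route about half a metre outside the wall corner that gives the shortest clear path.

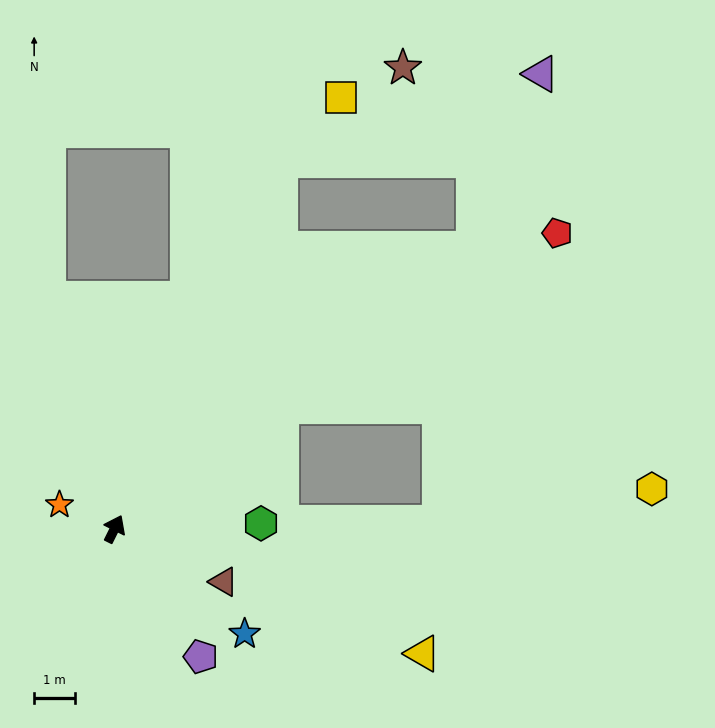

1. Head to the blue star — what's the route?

turn right 102°, forward 4.1 m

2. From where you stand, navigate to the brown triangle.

turn right 89°, forward 2.9 m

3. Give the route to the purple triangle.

blocked — turn right 26°, forward 11.0 m, then turn left 31°, forward 4.6 m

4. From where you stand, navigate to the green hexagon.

turn right 61°, forward 3.6 m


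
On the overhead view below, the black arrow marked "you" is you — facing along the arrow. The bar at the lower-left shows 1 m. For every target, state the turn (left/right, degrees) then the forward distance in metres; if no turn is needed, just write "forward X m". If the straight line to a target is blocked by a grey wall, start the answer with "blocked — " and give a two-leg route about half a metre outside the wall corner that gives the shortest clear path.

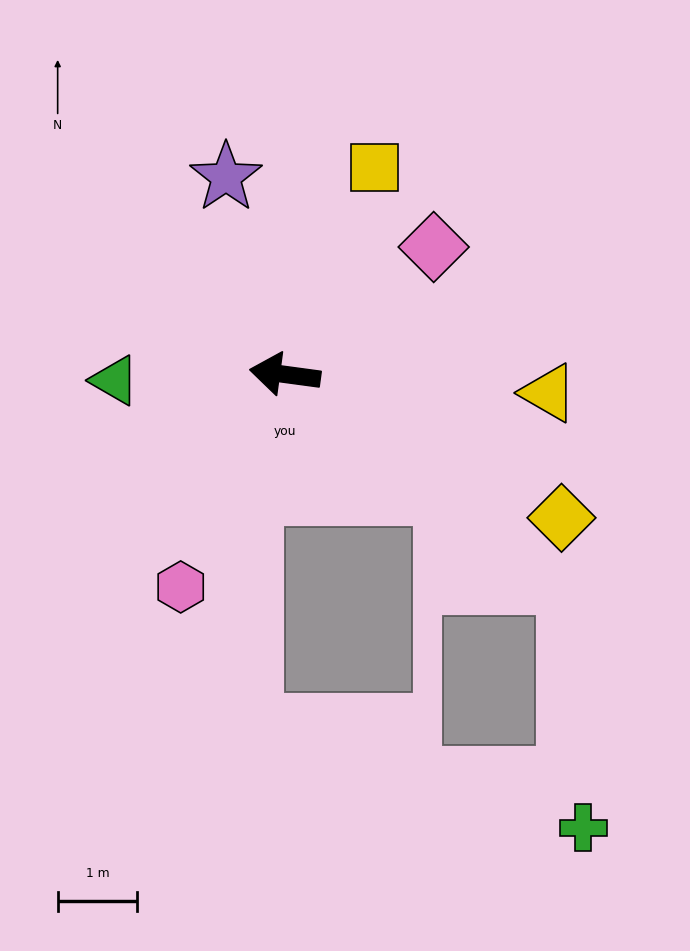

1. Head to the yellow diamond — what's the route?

turn left 160°, forward 3.9 m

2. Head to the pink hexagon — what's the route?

turn left 72°, forward 3.0 m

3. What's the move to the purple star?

turn right 66°, forward 2.6 m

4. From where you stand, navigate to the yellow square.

turn right 106°, forward 2.8 m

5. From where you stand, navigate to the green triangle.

turn left 10°, forward 2.1 m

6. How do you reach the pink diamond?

turn right 132°, forward 2.5 m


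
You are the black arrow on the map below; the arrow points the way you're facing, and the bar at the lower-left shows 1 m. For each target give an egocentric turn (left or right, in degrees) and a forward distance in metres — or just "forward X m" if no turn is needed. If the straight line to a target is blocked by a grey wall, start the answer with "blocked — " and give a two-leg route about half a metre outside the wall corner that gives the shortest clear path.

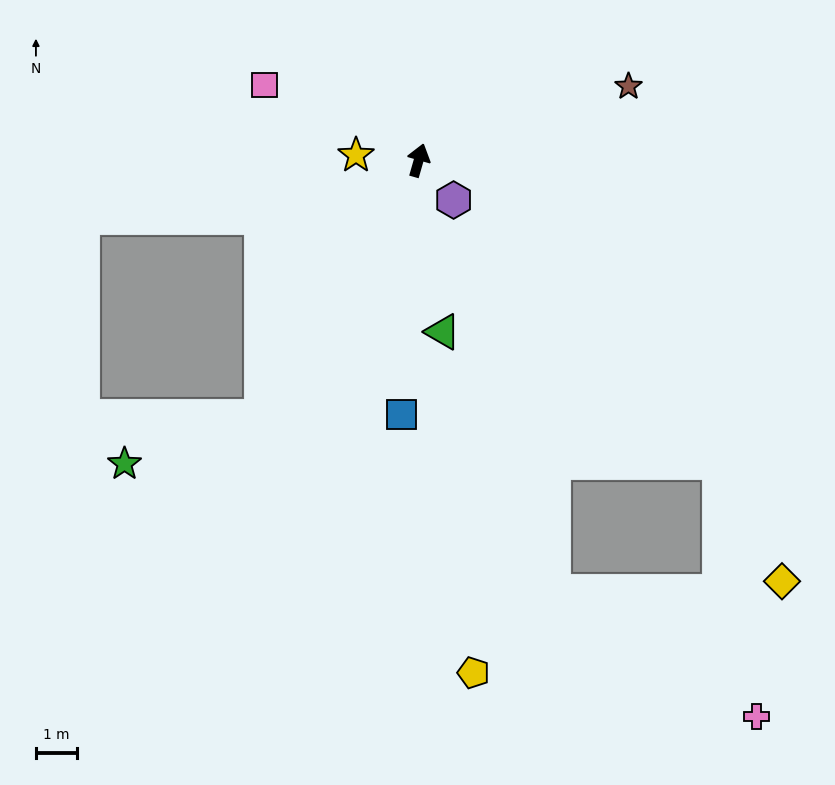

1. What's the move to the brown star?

turn right 55°, forward 5.4 m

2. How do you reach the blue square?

turn right 168°, forward 6.1 m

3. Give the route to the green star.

blocked — turn left 165°, forward 7.2 m, then turn right 40°, forward 3.5 m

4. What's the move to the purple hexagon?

turn right 123°, forward 1.3 m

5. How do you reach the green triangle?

turn right 156°, forward 4.2 m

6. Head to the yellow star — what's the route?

turn left 101°, forward 1.5 m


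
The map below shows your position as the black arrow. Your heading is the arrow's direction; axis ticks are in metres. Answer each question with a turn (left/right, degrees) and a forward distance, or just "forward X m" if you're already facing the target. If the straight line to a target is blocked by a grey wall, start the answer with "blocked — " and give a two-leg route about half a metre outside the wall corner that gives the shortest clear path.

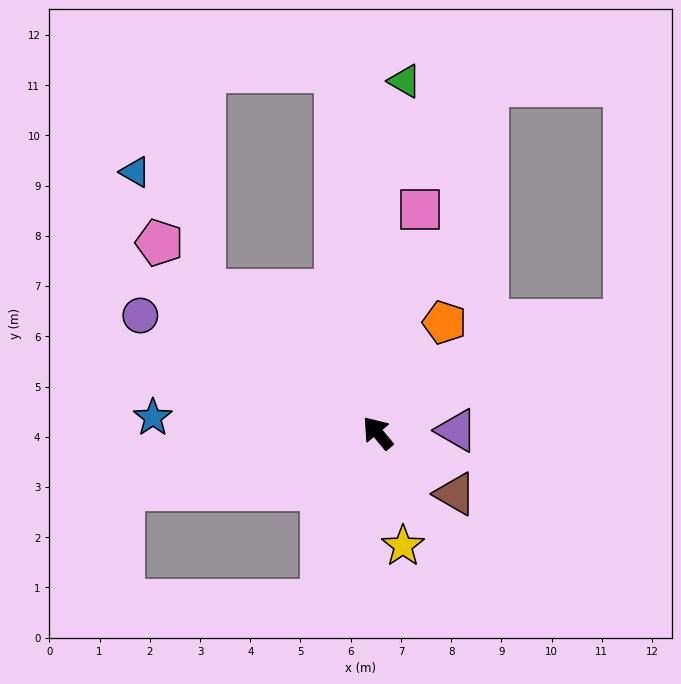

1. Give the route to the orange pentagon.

turn right 71°, forward 2.6 m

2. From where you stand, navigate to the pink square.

turn right 51°, forward 4.5 m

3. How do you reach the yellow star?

turn left 153°, forward 2.3 m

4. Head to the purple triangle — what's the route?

turn right 128°, forward 1.6 m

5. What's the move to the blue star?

turn left 46°, forward 4.5 m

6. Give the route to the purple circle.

turn left 24°, forward 5.3 m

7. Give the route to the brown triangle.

turn right 168°, forward 2.0 m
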